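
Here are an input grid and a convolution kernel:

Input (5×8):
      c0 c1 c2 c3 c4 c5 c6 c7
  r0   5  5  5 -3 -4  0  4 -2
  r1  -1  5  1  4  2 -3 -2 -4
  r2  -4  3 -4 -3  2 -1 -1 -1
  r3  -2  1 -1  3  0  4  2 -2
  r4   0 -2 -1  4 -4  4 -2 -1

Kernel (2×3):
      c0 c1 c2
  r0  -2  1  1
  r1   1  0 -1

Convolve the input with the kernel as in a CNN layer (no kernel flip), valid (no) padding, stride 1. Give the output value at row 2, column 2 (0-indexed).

6

The receptive field on the input at this output position is [-4 -3 2 / -1 3 0]. Elementwise product with the kernel and sum: -4·-2 + -3·1 + 2·1 + -1·1 + 0·-1.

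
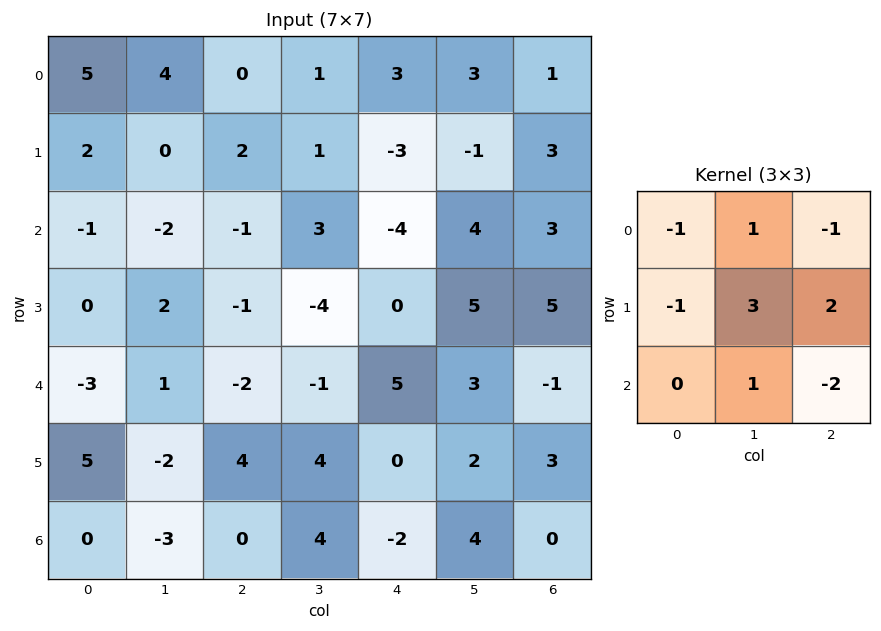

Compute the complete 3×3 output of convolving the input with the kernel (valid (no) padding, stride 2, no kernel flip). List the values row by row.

Output[0,0]: The receptive field on the input at this output position is [5 4 0 / 2 0 2 / -1 -2 -1]. Elementwise product with the kernel and sum: 5·-1 + 4·1 + 0·-1 + 2·-1 + 0·3 + 2·2 + -2·1 + -1·-2.
Output[0,1]: The receptive field on the input at this output position is [0 1 3 / 2 1 -3 / -1 3 -4]. Elementwise product with the kernel and sum: 0·-1 + 1·1 + 3·-1 + 2·-1 + 1·3 + -3·2 + 3·1 + -4·-2.

1 4 3
9 -14 35
0 12 15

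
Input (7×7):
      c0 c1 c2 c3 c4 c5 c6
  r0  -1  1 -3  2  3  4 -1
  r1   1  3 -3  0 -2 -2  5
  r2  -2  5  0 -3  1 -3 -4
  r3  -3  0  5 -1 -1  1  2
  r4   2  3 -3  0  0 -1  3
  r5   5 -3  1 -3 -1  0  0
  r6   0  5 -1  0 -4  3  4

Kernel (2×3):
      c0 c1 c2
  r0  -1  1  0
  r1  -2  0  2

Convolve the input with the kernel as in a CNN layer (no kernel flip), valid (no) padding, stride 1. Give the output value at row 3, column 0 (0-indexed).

The receptive field on the input at this output position is [-3 0 5 / 2 3 -3]. Elementwise product with the kernel and sum: -3·-1 + 0·1 + 2·-2 + -3·2.

-7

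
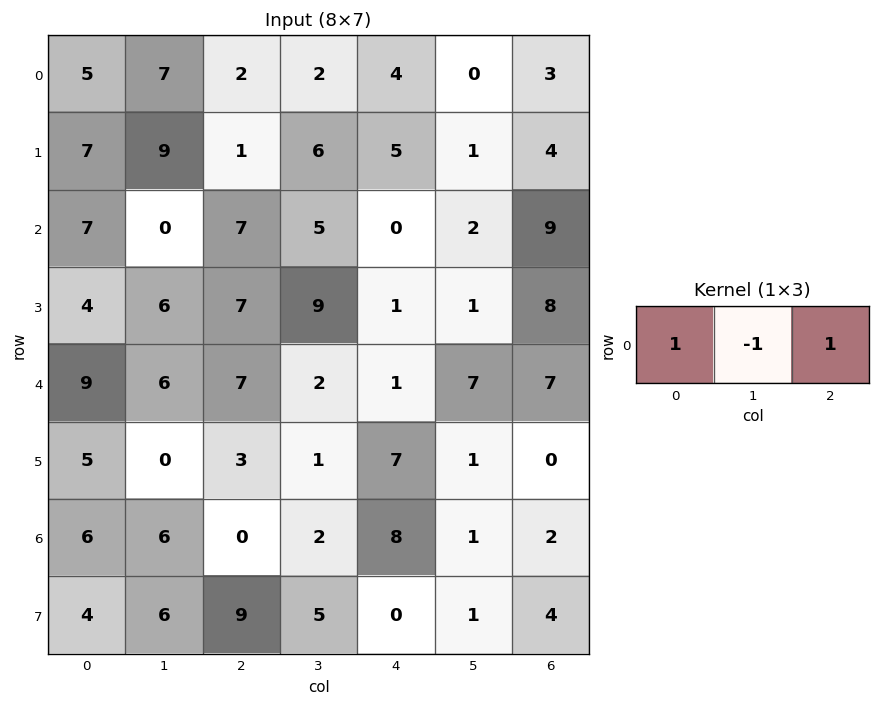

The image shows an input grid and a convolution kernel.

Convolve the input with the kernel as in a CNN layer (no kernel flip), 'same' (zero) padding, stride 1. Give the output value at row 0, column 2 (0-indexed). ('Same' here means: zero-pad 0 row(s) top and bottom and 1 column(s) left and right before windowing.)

The receptive field on the zero-padded input at this output position is [7 2 2]. Elementwise product with the kernel and sum: 7·1 + 2·-1 + 2·1.

7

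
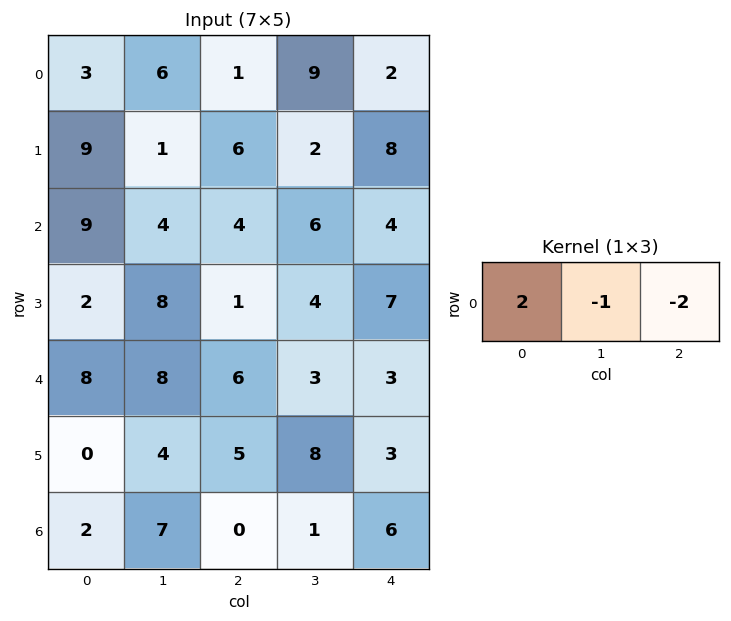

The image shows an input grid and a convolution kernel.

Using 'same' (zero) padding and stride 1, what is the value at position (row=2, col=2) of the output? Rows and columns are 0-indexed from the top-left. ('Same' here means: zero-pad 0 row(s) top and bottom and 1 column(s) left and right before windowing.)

The receptive field on the zero-padded input at this output position is [4 4 6]. Elementwise product with the kernel and sum: 4·2 + 4·-1 + 6·-2.

-8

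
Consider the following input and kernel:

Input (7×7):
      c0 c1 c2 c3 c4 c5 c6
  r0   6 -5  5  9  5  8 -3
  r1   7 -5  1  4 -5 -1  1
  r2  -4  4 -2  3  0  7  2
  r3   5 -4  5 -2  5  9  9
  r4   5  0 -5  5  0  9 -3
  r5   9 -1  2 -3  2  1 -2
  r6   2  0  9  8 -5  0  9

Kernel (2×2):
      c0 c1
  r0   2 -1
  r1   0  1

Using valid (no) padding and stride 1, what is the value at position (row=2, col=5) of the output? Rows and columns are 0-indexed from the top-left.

The receptive field on the input at this output position is [7 2 / 9 9]. Elementwise product with the kernel and sum: 7·2 + 2·-1 + 9·1.

21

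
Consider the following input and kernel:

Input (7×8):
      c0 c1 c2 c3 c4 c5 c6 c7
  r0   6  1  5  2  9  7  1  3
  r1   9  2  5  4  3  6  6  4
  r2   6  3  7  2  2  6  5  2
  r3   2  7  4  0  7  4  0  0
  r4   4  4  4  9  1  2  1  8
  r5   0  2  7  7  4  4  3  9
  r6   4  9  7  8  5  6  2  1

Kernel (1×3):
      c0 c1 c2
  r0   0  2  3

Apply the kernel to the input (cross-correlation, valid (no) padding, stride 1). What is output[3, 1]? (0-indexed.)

8

The receptive field on the input at this output position is [7 4 0]. Elementwise product with the kernel and sum: 4·2 + 0·3.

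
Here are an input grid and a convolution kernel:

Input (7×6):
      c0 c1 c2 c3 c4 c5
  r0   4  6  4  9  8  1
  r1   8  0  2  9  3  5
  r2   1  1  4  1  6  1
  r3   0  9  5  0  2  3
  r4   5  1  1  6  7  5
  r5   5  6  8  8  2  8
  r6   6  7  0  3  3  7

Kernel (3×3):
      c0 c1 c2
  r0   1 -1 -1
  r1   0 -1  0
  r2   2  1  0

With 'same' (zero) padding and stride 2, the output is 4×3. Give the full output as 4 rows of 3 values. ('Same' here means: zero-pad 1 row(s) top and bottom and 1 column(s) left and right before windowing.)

4 -2 13
-9 8 -3
-9 23 6
-17 -10 -5

Output[0,0]: The receptive field on the zero-padded input at this output position is [0 0 0 / 0 4 6 / 0 8 0]. Elementwise product with the kernel and sum: 0·1 + 0·-1 + 0·-1 + 4·-1 + 0·2 + 8·1.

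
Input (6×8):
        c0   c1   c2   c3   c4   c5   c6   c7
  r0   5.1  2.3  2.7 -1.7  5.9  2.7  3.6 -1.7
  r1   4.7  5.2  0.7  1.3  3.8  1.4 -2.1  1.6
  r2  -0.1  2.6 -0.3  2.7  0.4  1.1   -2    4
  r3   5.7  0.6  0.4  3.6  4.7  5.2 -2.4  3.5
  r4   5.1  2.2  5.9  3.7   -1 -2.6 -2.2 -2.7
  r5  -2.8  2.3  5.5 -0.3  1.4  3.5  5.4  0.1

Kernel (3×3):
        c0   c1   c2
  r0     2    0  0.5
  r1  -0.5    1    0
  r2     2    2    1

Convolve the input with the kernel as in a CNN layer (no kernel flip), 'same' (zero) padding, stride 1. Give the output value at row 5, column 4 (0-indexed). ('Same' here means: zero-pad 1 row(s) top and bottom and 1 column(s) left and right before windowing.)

7.65

The receptive field on the zero-padded input at this output position is [3.7 -1 -2.6 / -0.3 1.4 3.5 / 0 0 0]. Elementwise product with the kernel and sum: 3.7·2 + -2.6·0.5 + -0.3·-0.5 + 1.4·1 + 0·2 + 0·2 + 0·1.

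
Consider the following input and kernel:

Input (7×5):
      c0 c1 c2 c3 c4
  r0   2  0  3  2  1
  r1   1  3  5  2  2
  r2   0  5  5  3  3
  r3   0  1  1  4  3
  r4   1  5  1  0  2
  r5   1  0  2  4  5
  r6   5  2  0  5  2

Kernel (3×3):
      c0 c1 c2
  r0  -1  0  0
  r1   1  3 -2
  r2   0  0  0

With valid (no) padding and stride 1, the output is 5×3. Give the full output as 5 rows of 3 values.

Output[0,0]: The receptive field on the input at this output position is [2 0 3 / 1 3 5 / 0 5 5]. Elementwise product with the kernel and sum: 2·-1 + 1·1 + 3·3 + 5·-2.
Output[0,1]: The receptive field on the input at this output position is [0 3 2 / 3 5 2 / 5 5 3]. Elementwise product with the kernel and sum: 0·-1 + 3·1 + 5·3 + 2·-2.

-2 14 4
4 11 3
1 -9 2
14 7 -4
-4 -7 3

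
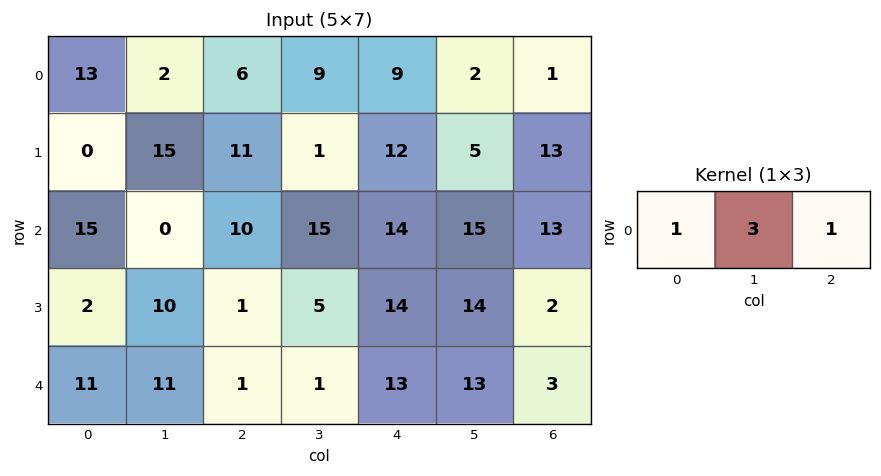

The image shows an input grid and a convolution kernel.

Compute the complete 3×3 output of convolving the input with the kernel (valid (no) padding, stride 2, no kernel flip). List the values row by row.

25 42 16
25 69 72
45 17 55

Output[0,0]: The receptive field on the input at this output position is [13 2 6]. Elementwise product with the kernel and sum: 13·1 + 2·3 + 6·1.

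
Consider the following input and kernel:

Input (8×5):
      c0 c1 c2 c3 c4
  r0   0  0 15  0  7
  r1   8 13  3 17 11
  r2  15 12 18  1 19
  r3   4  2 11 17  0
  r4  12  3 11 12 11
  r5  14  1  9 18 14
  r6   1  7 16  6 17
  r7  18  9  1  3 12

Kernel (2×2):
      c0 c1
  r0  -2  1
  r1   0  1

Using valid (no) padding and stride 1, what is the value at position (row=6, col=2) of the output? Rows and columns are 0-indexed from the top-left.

The receptive field on the input at this output position is [16 6 / 1 3]. Elementwise product with the kernel and sum: 16·-2 + 6·1 + 3·1.

-23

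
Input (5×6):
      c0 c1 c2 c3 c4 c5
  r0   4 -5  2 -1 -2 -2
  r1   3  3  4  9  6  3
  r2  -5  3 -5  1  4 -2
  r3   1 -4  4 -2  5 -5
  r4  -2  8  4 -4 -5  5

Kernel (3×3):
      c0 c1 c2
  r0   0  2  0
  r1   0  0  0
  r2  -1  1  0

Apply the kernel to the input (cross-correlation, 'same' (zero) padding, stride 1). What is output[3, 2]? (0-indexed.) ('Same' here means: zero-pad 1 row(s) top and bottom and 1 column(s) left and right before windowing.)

-14

The receptive field on the zero-padded input at this output position is [3 -5 1 / -4 4 -2 / 8 4 -4]. Elementwise product with the kernel and sum: -5·2 + 8·-1 + 4·1.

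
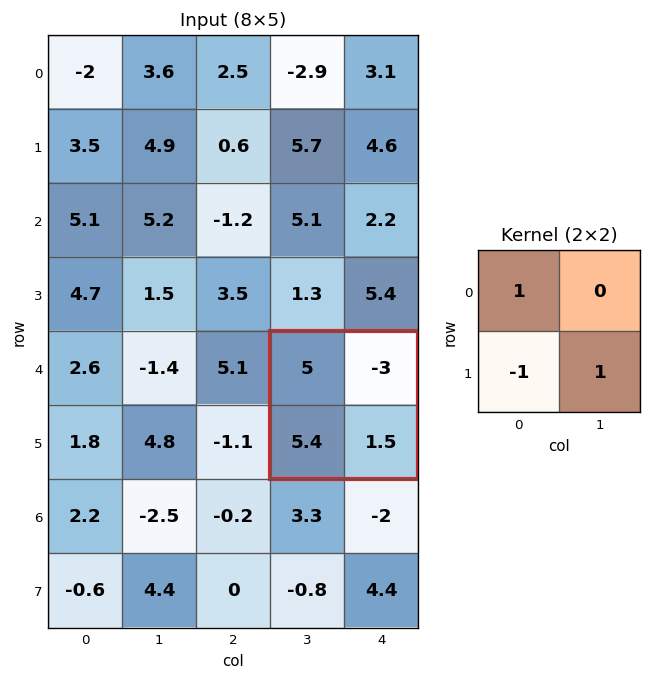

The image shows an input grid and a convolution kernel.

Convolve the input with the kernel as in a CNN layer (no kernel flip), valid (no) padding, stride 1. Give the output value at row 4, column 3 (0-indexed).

The receptive field on the input at this output position is [5 -3 / 5.4 1.5]. Elementwise product with the kernel and sum: 5·1 + 5.4·-1 + 1.5·1.

1.1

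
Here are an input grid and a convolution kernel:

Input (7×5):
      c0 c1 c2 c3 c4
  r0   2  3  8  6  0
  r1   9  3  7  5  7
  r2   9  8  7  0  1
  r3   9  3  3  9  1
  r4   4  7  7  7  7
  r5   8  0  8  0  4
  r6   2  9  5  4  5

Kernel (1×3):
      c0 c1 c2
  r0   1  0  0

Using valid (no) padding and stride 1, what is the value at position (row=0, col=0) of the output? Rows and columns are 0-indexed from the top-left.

2

The receptive field on the input at this output position is [2 3 8]. Elementwise product with the kernel and sum: 2·1.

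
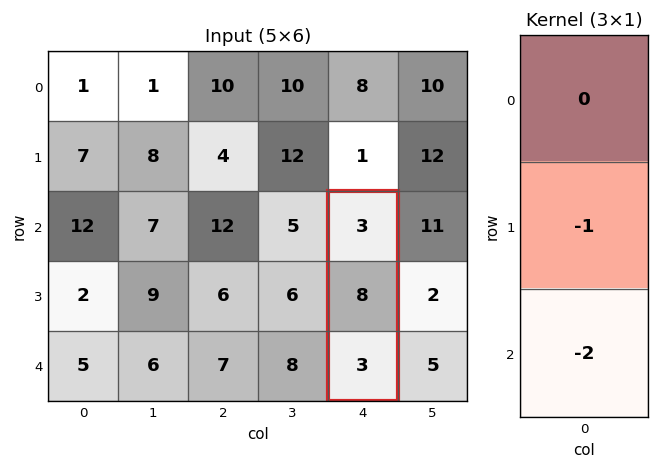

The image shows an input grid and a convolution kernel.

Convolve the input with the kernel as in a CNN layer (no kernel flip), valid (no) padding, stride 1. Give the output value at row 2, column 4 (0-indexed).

The receptive field on the input at this output position is [3 / 8 / 3]. Elementwise product with the kernel and sum: 8·-1 + 3·-2.

-14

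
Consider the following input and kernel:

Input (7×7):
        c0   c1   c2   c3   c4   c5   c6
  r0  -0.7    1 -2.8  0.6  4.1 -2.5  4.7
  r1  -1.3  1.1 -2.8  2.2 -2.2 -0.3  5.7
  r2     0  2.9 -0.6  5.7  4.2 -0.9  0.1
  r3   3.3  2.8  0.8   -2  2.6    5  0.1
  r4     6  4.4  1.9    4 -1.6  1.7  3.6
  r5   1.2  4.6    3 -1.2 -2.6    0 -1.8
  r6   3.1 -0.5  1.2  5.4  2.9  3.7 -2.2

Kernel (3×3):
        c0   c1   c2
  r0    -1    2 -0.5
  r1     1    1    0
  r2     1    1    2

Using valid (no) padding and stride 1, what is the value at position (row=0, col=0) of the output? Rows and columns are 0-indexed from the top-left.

The receptive field on the input at this output position is [-0.7 1 -2.8 / -1.3 1.1 -2.8 / 0 2.9 -0.6]. Elementwise product with the kernel and sum: -0.7·-1 + 1·2 + -2.8·-0.5 + -1.3·1 + 1.1·1 + 0·1 + 2.9·1 + -0.6·2.

5.6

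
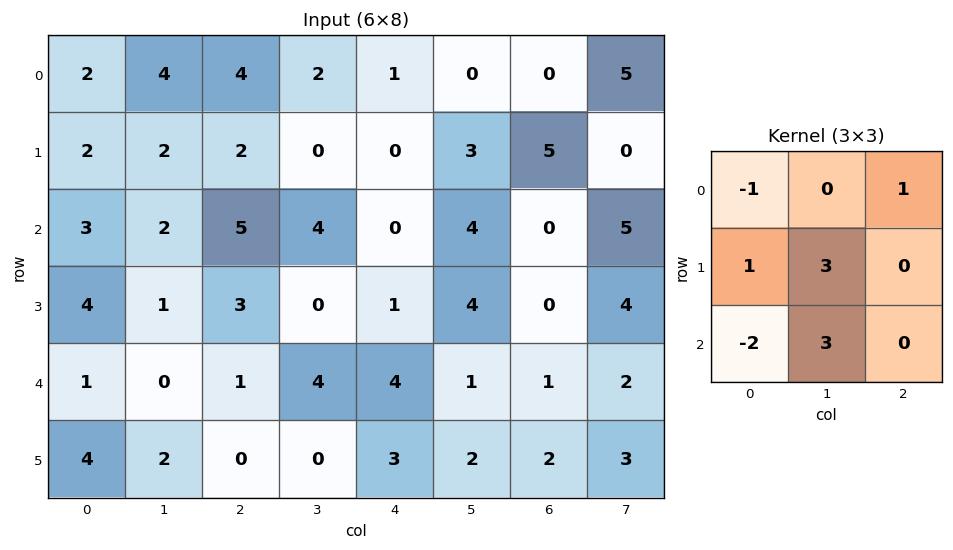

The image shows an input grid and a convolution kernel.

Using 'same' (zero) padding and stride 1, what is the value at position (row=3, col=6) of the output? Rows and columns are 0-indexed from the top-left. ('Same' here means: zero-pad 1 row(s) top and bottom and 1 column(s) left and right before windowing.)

The receptive field on the zero-padded input at this output position is [4 0 5 / 4 0 4 / 1 1 2]. Elementwise product with the kernel and sum: 4·-1 + 5·1 + 4·1 + 0·3 + 1·-2 + 1·3.

6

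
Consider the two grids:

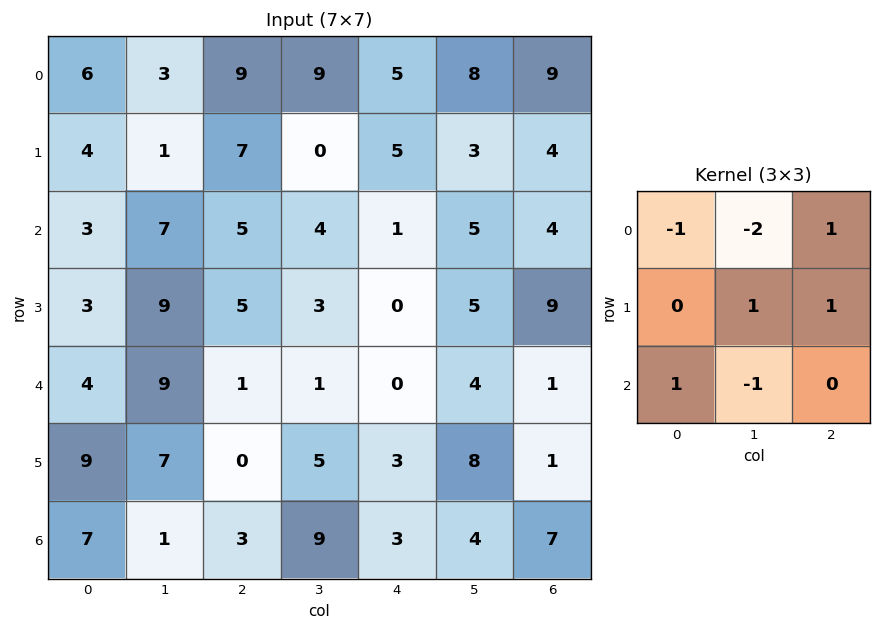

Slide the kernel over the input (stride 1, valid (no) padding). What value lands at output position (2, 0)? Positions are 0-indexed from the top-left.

The receptive field on the input at this output position is [3 7 5 / 3 9 5 / 4 9 1]. Elementwise product with the kernel and sum: 3·-1 + 7·-2 + 5·1 + 9·1 + 5·1 + 4·1 + 9·-1.

-3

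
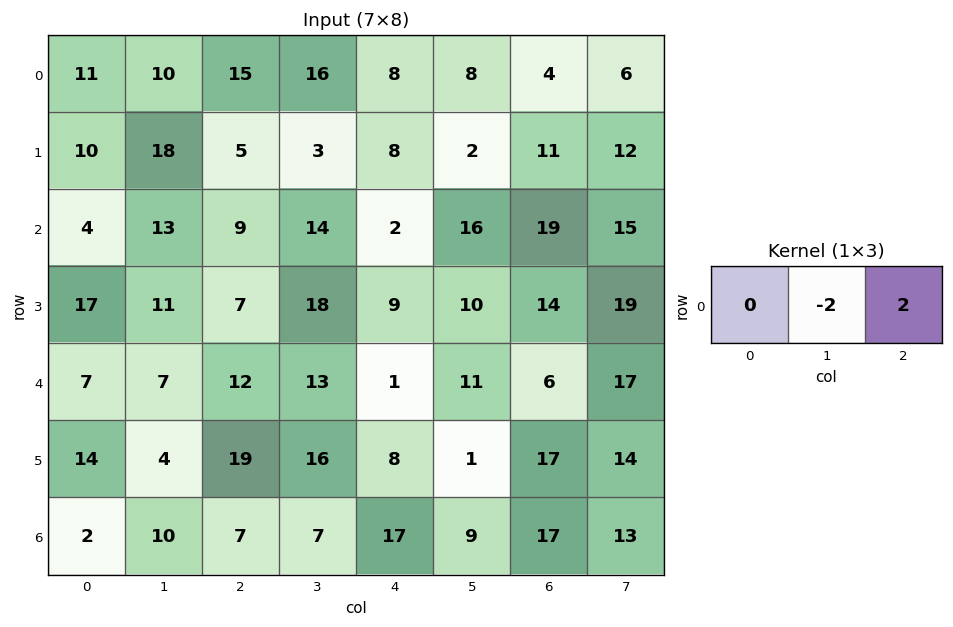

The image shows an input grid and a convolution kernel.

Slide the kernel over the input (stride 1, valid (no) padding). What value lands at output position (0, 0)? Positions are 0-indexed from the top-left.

10

The receptive field on the input at this output position is [11 10 15]. Elementwise product with the kernel and sum: 10·-2 + 15·2.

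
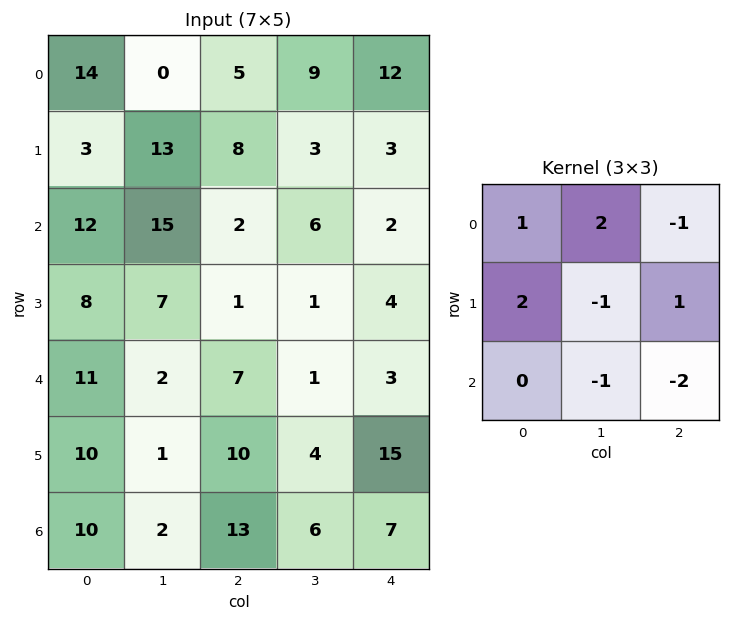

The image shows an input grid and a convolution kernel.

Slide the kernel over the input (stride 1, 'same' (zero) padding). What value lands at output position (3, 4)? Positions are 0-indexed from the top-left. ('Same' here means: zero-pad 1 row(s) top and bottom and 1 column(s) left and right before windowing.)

The receptive field on the zero-padded input at this output position is [6 2 0 / 1 4 0 / 1 3 0]. Elementwise product with the kernel and sum: 6·1 + 2·2 + 0·-1 + 1·2 + 4·-1 + 0·1 + 3·-1 + 0·-2.

5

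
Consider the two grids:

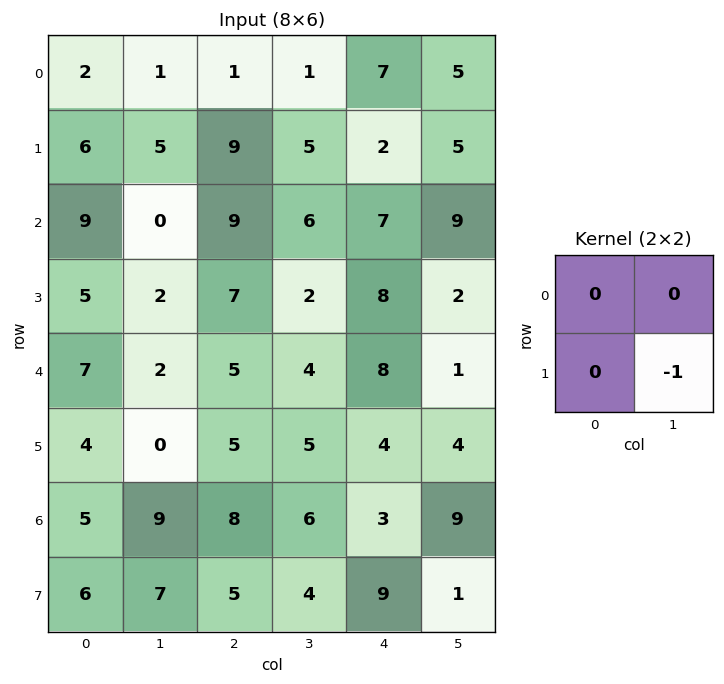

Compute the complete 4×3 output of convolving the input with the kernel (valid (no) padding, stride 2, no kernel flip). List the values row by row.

Output[0,0]: The receptive field on the input at this output position is [2 1 / 6 5]. Elementwise product with the kernel and sum: 5·-1.

-5 -5 -5
-2 -2 -2
0 -5 -4
-7 -4 -1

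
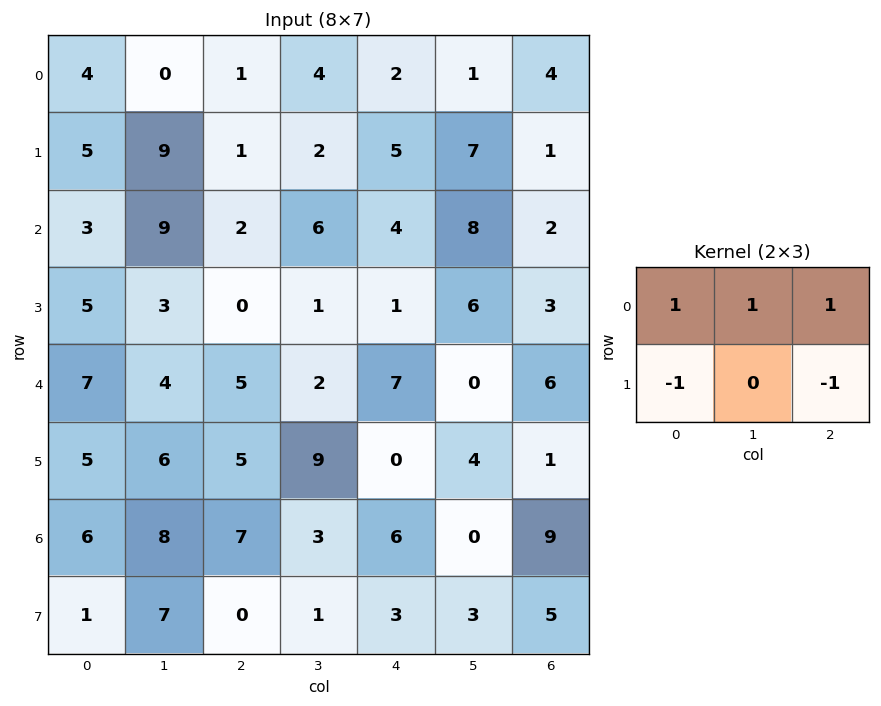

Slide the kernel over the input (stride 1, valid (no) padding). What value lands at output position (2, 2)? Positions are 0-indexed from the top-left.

11

The receptive field on the input at this output position is [2 6 4 / 0 1 1]. Elementwise product with the kernel and sum: 2·1 + 6·1 + 4·1 + 0·-1 + 1·-1.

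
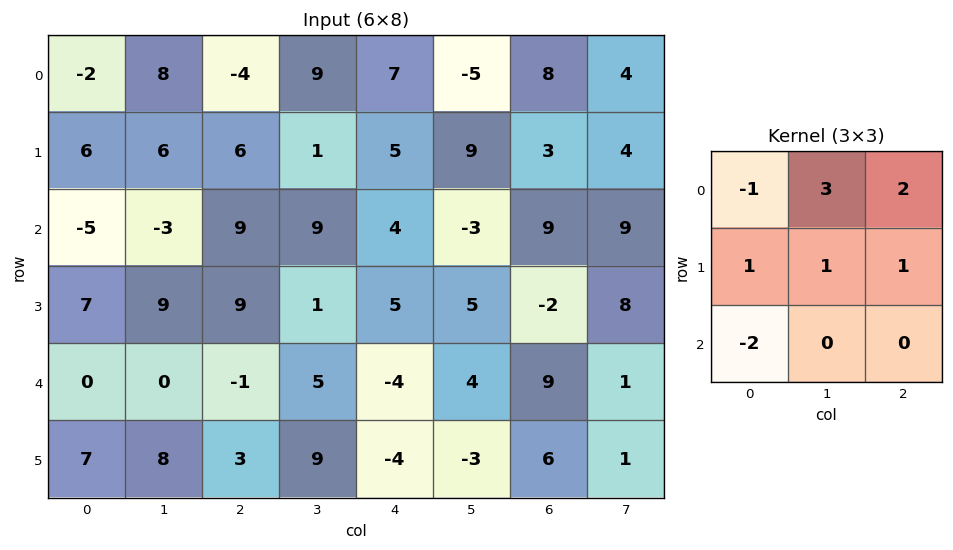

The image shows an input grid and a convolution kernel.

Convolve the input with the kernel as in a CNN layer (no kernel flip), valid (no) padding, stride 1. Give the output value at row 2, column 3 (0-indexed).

The receptive field on the input at this output position is [9 4 -3 / 1 5 5 / 5 -4 4]. Elementwise product with the kernel and sum: 9·-1 + 4·3 + -3·2 + 1·1 + 5·1 + 5·1 + 5·-2.

-2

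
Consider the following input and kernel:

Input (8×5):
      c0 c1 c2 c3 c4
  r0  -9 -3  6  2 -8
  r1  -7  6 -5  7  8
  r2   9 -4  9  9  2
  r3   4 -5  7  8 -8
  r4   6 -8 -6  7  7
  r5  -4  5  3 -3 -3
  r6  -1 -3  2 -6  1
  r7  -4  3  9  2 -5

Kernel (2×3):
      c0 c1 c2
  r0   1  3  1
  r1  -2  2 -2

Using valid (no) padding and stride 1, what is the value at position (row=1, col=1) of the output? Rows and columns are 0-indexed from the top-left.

6

The receptive field on the input at this output position is [6 -5 7 / -4 9 9]. Elementwise product with the kernel and sum: 6·1 + -5·3 + 7·1 + -4·-2 + 9·2 + 9·-2.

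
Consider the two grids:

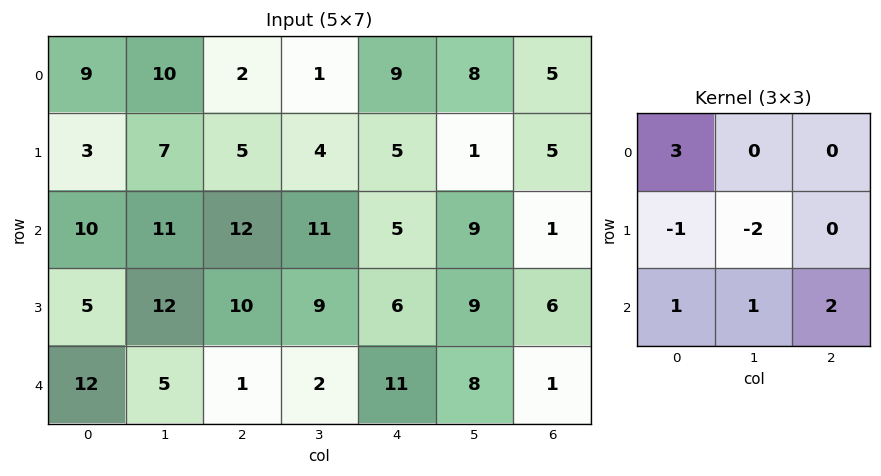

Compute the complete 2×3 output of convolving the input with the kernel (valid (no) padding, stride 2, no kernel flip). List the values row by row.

55 26 36
20 33 12

Output[0,0]: The receptive field on the input at this output position is [9 10 2 / 3 7 5 / 10 11 12]. Elementwise product with the kernel and sum: 9·3 + 3·-1 + 7·-2 + 10·1 + 11·1 + 12·2.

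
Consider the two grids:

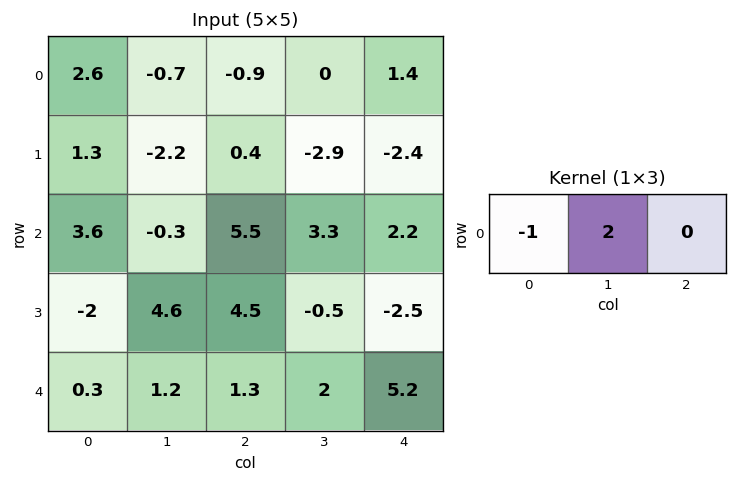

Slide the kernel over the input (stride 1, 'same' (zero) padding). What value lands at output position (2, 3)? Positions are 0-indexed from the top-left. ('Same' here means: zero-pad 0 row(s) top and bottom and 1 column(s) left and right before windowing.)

The receptive field on the zero-padded input at this output position is [5.5 3.3 2.2]. Elementwise product with the kernel and sum: 5.5·-1 + 3.3·2.

1.1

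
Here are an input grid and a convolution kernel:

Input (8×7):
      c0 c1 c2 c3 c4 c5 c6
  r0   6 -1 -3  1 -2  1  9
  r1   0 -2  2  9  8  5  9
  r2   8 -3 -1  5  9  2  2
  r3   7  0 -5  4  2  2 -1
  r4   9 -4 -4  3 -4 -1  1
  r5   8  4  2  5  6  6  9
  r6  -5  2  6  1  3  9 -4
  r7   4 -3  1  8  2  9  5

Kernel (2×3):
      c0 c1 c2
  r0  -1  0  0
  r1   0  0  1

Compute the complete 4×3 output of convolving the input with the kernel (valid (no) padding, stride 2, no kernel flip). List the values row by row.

Output[0,0]: The receptive field on the input at this output position is [6 -1 -3 / 0 -2 2]. Elementwise product with the kernel and sum: 6·-1 + 2·1.

-4 11 11
-13 3 -10
-7 10 13
6 -4 2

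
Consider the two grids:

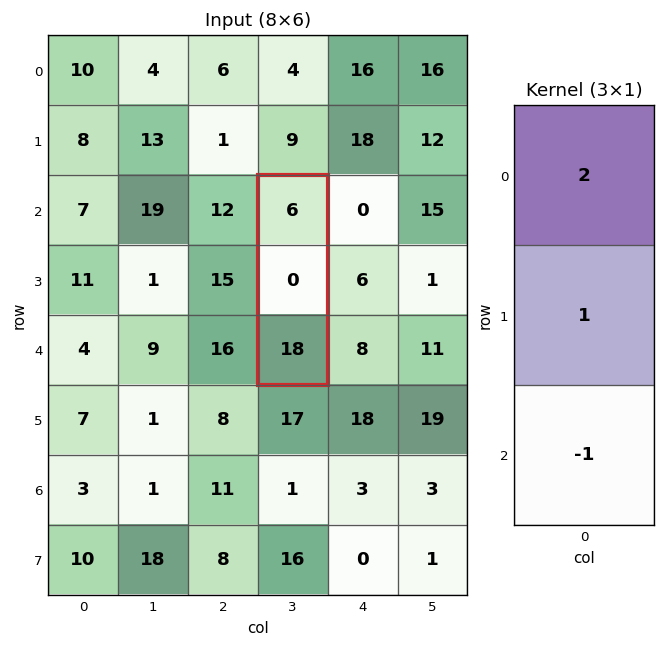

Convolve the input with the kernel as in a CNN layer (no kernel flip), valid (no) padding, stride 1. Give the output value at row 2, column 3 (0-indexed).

-6

The receptive field on the input at this output position is [6 / 0 / 18]. Elementwise product with the kernel and sum: 6·2 + 0·1 + 18·-1.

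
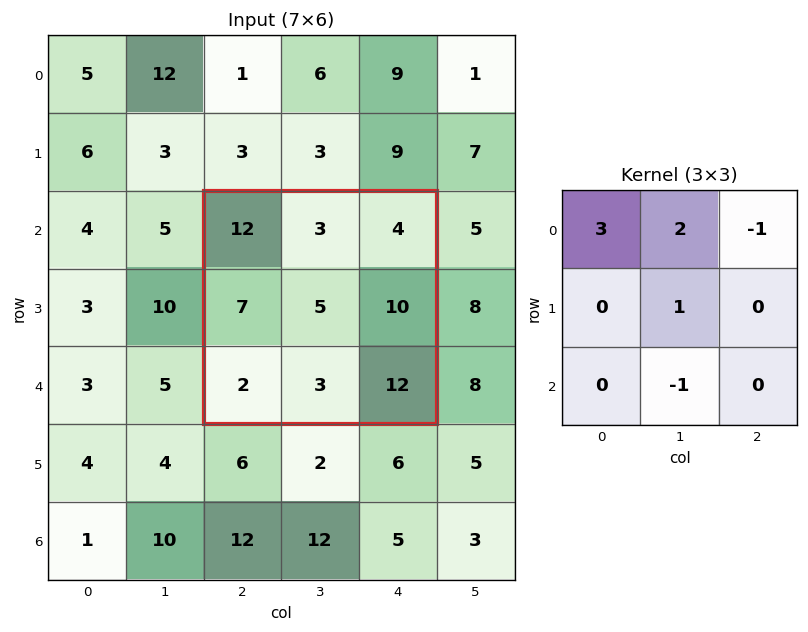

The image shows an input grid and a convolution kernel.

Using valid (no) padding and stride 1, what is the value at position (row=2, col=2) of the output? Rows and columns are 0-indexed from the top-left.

40

The receptive field on the input at this output position is [12 3 4 / 7 5 10 / 2 3 12]. Elementwise product with the kernel and sum: 12·3 + 3·2 + 4·-1 + 5·1 + 3·-1.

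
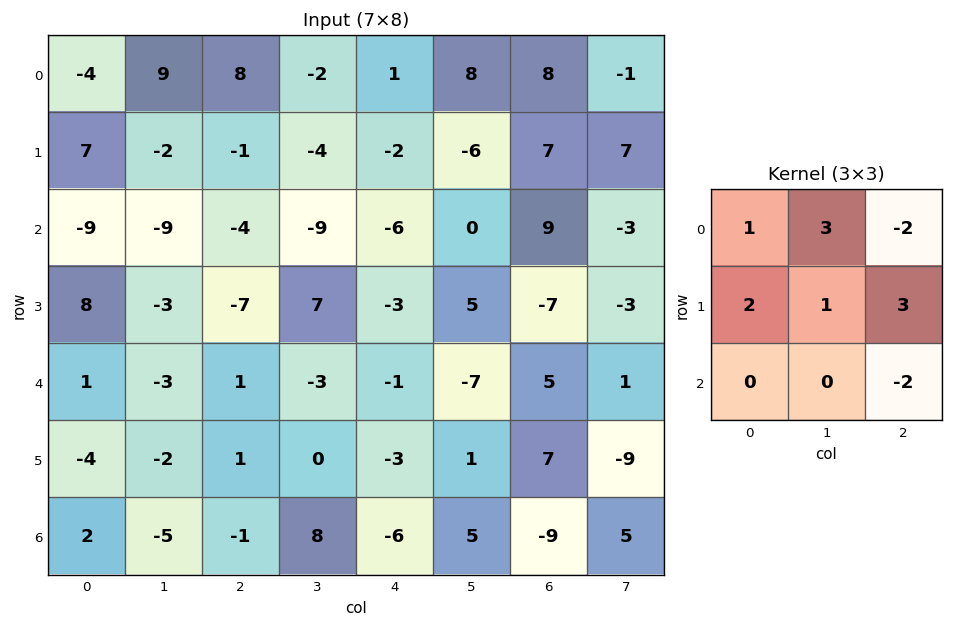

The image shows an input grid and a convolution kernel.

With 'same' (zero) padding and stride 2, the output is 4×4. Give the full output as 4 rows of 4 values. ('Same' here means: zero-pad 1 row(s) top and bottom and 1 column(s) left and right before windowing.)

27 28 33 7
-5 -60 -32 7
26 -52 -42 2
-21 14 14 56

Output[0,0]: The receptive field on the zero-padded input at this output position is [0 0 0 / 0 -4 9 / 0 7 -2]. Elementwise product with the kernel and sum: 0·1 + 0·3 + 0·-2 + 0·2 + -4·1 + 9·3 + -2·-2.
Output[0,1]: The receptive field on the zero-padded input at this output position is [0 0 0 / 9 8 -2 / -2 -1 -4]. Elementwise product with the kernel and sum: 0·1 + 0·3 + 0·-2 + 9·2 + 8·1 + -2·3 + -4·-2.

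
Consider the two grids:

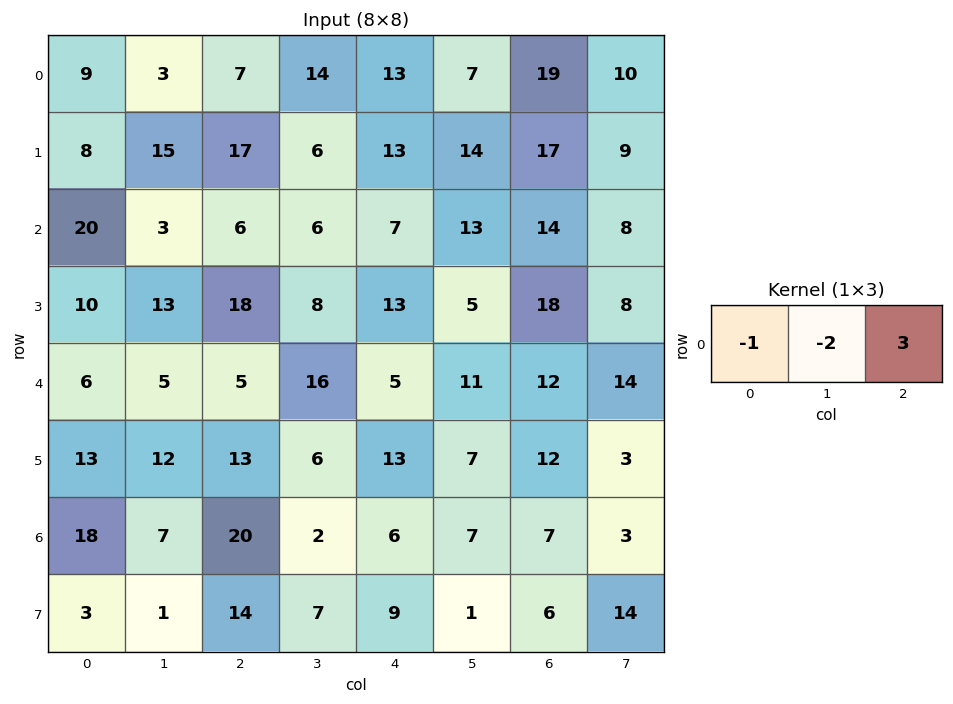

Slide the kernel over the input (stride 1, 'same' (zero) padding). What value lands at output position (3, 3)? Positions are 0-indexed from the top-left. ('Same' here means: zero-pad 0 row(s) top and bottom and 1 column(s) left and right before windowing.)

The receptive field on the zero-padded input at this output position is [18 8 13]. Elementwise product with the kernel and sum: 18·-1 + 8·-2 + 13·3.

5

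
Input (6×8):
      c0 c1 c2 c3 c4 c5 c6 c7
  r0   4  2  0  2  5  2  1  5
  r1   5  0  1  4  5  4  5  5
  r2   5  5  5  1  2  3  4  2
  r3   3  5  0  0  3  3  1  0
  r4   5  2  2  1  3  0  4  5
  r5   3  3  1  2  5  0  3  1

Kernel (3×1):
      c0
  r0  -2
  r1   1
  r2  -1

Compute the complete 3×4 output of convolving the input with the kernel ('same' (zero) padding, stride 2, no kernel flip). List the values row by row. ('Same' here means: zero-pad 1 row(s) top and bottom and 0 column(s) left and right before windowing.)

Output[0,0]: The receptive field on the zero-padded input at this output position is [0 / 4 / 5]. Elementwise product with the kernel and sum: 0·-2 + 4·1 + 5·-1.

-1 -1 0 -4
-8 3 -11 -7
-4 1 -8 -1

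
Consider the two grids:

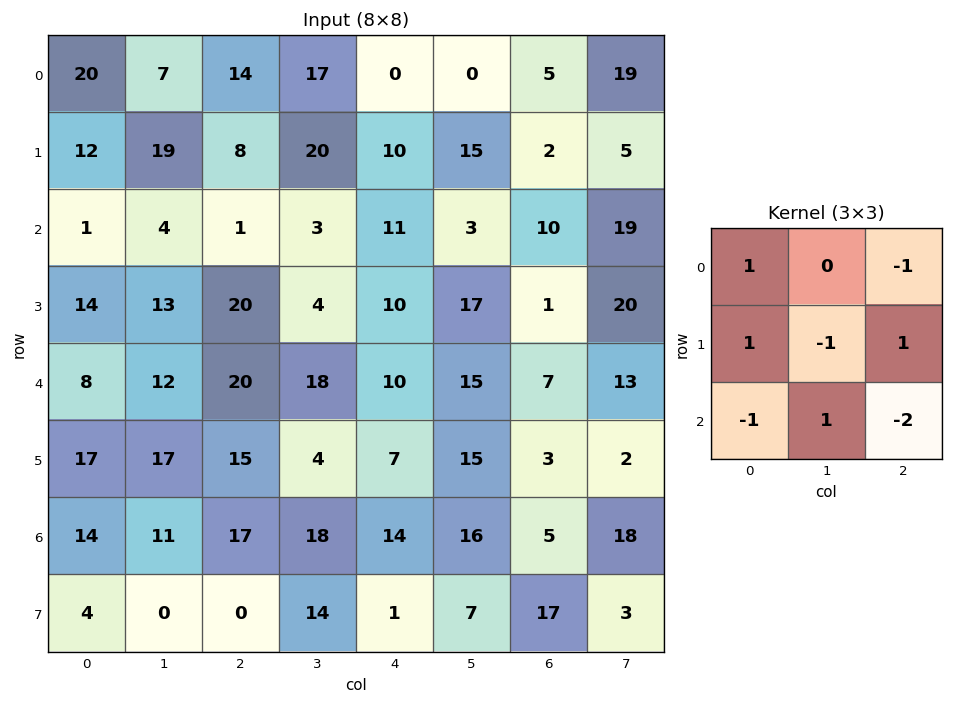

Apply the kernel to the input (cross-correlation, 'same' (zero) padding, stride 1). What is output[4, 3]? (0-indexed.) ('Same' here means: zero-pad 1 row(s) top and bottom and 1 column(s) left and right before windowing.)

-3

The receptive field on the zero-padded input at this output position is [20 4 10 / 20 18 10 / 15 4 7]. Elementwise product with the kernel and sum: 20·1 + 10·-1 + 20·1 + 18·-1 + 10·1 + 15·-1 + 4·1 + 7·-2.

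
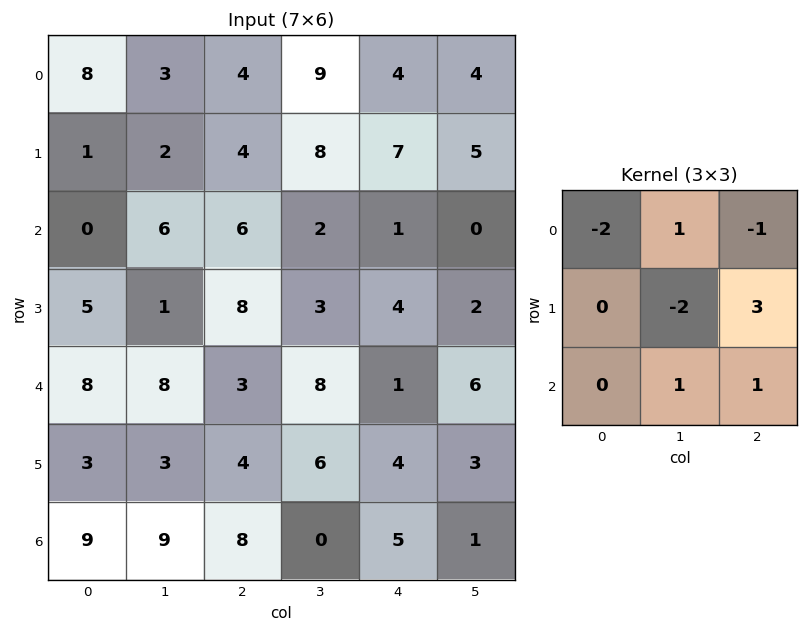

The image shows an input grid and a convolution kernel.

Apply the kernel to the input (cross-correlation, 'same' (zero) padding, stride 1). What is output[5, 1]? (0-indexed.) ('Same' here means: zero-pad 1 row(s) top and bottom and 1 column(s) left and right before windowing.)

12

The receptive field on the zero-padded input at this output position is [8 8 3 / 3 3 4 / 9 9 8]. Elementwise product with the kernel and sum: 8·-2 + 8·1 + 3·-1 + 3·-2 + 4·3 + 9·1 + 8·1.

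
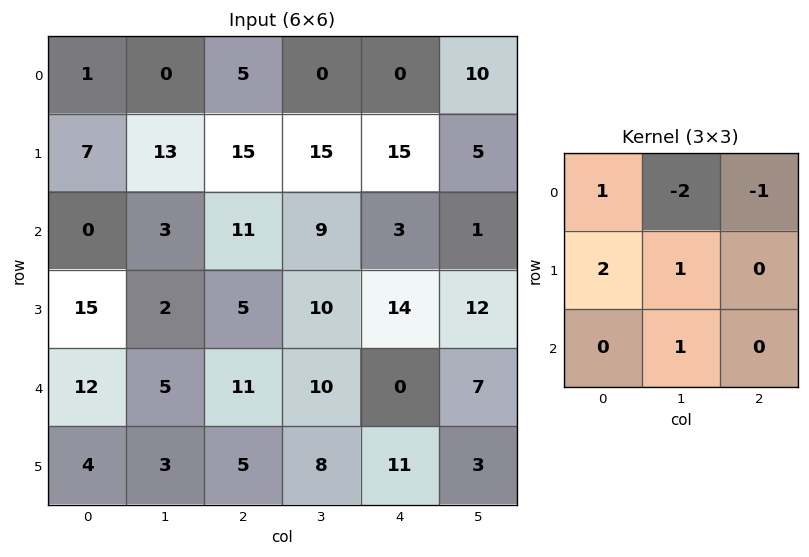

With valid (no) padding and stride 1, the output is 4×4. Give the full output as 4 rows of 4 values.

Output[0,0]: The receptive field on the input at this output position is [1 0 5 / 7 13 15 / 0 3 11]. Elementwise product with the kernel and sum: 1·1 + 0·-2 + 5·-1 + 7·2 + 13·1 + 3·1.

26 42 59 38
-29 -10 11 15
20 -8 20 36
38 8 11 1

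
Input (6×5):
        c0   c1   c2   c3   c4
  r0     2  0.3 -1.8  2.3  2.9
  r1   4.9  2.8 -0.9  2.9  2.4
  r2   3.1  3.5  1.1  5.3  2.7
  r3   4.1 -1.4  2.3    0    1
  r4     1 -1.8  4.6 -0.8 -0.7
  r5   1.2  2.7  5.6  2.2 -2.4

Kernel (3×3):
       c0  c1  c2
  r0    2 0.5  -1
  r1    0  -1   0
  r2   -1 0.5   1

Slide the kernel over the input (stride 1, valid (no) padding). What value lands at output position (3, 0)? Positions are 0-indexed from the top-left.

The receptive field on the input at this output position is [4.1 -1.4 2.3 / 1 -1.8 4.6 / 1.2 2.7 5.6]. Elementwise product with the kernel and sum: 4.1·2 + -1.4·0.5 + 2.3·-1 + -1.8·-1 + 1.2·-1 + 2.7·0.5 + 5.6·1.

12.75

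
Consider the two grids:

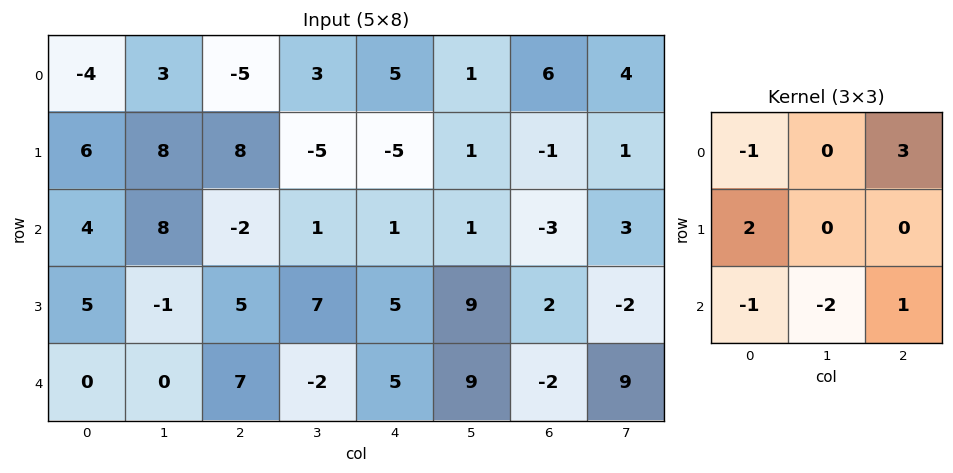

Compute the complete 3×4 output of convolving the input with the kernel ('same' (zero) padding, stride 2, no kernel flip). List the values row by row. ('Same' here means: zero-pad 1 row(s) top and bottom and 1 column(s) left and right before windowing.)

Output[0,0]: The receptive field on the zero-padded input at this output position is [0 0 0 / 0 -4 3 / 0 6 8]. Elementwise product with the kernel and sum: 0·-1 + 0·3 + 0·2 + 0·-1 + 6·-2 + 8·1.
Output[0,1]: The receptive field on the zero-padded input at this output position is [0 0 0 / 3 -5 3 / 8 8 -5]. Elementwise product with the kernel and sum: 0·-1 + 0·3 + 3·2 + 8·-1 + 8·-2 + -5·1.

-4 -23 22 4
13 -9 2 -11
-3 22 16 3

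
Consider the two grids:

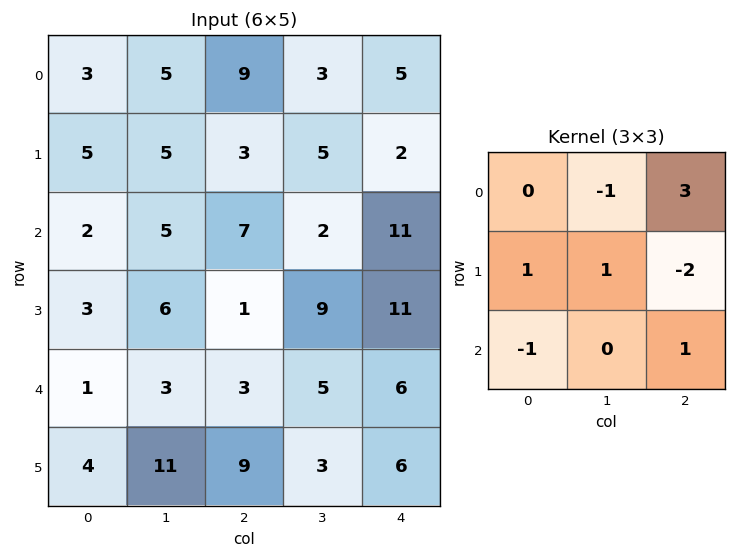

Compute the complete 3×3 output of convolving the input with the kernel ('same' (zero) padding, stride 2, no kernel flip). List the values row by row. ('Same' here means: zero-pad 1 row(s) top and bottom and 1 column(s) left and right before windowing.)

Output[0,0]: The receptive field on the zero-padded input at this output position is [0 0 0 / 0 3 5 / 0 5 5]. Elementwise product with the kernel and sum: 0·-1 + 0·3 + 0·1 + 3·1 + 5·-2 + 0·-1 + 5·1.

-2 8 3
8 23 2
21 14 -3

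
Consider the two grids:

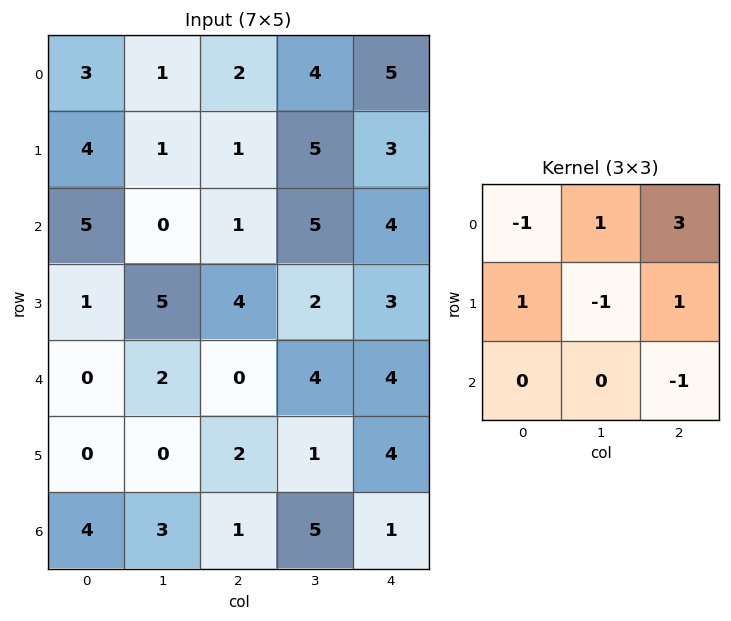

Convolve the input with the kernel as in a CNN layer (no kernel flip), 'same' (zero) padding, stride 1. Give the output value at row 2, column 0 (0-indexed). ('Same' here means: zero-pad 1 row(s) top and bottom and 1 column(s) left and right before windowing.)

The receptive field on the zero-padded input at this output position is [0 4 1 / 0 5 0 / 0 1 5]. Elementwise product with the kernel and sum: 0·-1 + 4·1 + 1·3 + 0·1 + 5·-1 + 0·1 + 5·-1.

-3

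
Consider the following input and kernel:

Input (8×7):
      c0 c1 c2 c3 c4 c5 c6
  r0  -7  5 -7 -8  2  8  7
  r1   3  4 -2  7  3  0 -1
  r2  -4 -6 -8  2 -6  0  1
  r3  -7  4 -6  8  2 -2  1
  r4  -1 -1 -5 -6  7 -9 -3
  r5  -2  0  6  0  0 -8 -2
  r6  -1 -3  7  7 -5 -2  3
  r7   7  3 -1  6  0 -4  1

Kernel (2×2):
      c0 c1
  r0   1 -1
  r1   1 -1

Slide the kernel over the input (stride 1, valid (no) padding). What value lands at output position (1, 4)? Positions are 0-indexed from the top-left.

The receptive field on the input at this output position is [3 0 / -6 0]. Elementwise product with the kernel and sum: 3·1 + 0·-1 + -6·1 + 0·-1.

-3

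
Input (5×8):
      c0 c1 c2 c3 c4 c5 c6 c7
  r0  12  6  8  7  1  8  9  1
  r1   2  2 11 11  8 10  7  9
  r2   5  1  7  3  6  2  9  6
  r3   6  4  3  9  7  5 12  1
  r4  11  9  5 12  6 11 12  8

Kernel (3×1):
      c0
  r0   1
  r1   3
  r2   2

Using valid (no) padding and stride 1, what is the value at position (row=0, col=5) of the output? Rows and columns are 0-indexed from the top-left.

The receptive field on the input at this output position is [8 / 10 / 2]. Elementwise product with the kernel and sum: 8·1 + 10·3 + 2·2.

42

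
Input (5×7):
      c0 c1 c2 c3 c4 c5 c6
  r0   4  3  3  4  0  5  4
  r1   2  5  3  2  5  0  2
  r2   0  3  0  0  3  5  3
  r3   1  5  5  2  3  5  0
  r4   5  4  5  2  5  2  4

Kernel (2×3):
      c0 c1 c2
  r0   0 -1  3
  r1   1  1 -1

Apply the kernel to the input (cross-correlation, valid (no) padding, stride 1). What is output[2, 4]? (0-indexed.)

The receptive field on the input at this output position is [3 5 3 / 3 5 0]. Elementwise product with the kernel and sum: 5·-1 + 3·3 + 3·1 + 5·1 + 0·-1.

12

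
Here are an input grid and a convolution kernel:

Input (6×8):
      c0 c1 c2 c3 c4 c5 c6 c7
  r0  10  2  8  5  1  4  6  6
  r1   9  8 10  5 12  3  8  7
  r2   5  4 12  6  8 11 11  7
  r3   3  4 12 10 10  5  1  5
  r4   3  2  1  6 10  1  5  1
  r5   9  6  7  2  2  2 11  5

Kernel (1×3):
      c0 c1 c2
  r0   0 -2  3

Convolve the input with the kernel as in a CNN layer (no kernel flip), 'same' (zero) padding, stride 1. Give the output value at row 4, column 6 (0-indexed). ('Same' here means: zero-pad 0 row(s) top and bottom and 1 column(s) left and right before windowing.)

The receptive field on the zero-padded input at this output position is [1 5 1]. Elementwise product with the kernel and sum: 5·-2 + 1·3.

-7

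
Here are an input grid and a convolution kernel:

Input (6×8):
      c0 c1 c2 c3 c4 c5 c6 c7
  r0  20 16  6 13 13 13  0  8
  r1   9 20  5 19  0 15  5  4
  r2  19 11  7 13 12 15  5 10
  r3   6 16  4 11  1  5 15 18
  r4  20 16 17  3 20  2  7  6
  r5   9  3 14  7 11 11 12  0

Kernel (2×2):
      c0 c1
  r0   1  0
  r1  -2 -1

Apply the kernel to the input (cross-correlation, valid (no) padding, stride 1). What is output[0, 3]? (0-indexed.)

The receptive field on the input at this output position is [13 13 / 19 0]. Elementwise product with the kernel and sum: 13·1 + 19·-2 + 0·-1.

-25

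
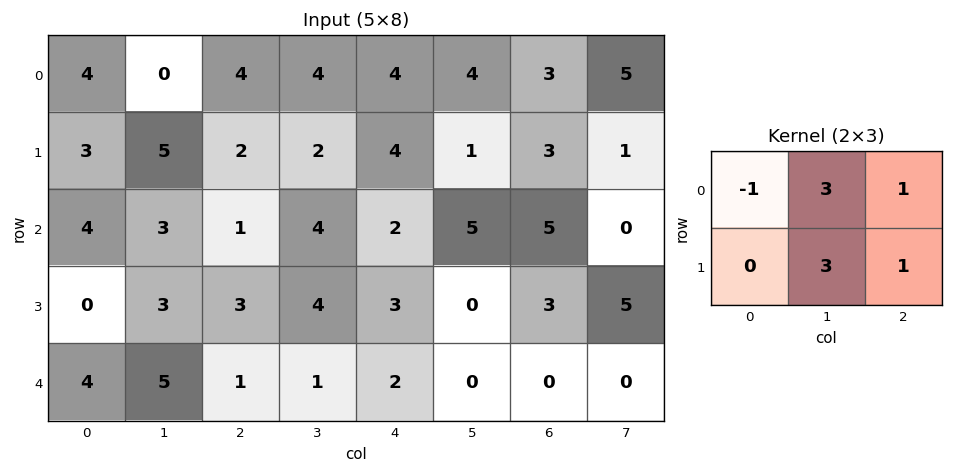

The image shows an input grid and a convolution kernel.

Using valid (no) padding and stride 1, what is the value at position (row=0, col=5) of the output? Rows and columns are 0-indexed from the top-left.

20

The receptive field on the input at this output position is [4 3 5 / 1 3 1]. Elementwise product with the kernel and sum: 4·-1 + 3·3 + 5·1 + 3·3 + 1·1.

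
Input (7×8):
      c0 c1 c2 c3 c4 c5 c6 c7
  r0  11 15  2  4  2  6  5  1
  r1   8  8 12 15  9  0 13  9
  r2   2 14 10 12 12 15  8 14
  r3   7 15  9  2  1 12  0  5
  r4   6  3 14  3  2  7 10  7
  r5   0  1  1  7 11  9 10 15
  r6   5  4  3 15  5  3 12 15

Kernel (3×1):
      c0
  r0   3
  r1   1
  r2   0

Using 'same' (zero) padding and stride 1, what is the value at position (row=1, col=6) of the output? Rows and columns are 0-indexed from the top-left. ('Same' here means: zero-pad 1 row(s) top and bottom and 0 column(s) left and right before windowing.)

The receptive field on the zero-padded input at this output position is [5 / 13 / 8]. Elementwise product with the kernel and sum: 5·3 + 13·1.

28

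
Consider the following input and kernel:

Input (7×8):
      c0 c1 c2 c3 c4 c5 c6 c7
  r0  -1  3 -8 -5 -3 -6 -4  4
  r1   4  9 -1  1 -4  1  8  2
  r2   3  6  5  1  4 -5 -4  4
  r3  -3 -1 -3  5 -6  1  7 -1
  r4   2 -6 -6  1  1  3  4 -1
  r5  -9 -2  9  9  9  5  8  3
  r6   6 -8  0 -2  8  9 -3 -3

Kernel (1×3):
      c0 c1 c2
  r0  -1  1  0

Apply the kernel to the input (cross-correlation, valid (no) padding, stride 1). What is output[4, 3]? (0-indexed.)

0

The receptive field on the input at this output position is [1 1 3]. Elementwise product with the kernel and sum: 1·-1 + 1·1.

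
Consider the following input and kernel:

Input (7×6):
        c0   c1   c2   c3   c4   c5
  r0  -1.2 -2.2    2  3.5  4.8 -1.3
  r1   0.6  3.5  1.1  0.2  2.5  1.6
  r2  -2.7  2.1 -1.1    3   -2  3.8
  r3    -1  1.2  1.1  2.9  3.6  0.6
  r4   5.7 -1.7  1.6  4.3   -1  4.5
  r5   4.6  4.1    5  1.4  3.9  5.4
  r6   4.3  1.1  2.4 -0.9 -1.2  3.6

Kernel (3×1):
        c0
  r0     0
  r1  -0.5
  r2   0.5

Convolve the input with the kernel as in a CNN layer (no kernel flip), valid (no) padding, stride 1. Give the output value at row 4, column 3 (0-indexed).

The receptive field on the input at this output position is [4.3 / 1.4 / -0.9]. Elementwise product with the kernel and sum: 1.4·-0.5 + -0.9·0.5.

-1.15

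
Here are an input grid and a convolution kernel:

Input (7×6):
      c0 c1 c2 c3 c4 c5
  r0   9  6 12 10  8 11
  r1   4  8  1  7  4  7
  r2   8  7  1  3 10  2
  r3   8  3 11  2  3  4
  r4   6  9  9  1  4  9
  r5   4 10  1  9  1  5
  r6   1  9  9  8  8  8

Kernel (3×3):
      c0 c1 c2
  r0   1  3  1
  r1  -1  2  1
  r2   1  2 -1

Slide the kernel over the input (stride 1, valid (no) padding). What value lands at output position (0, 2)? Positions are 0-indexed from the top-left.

The receptive field on the input at this output position is [12 10 8 / 1 7 4 / 1 3 10]. Elementwise product with the kernel and sum: 12·1 + 10·3 + 8·1 + 1·-1 + 7·2 + 4·1 + 1·1 + 3·2 + 10·-1.

64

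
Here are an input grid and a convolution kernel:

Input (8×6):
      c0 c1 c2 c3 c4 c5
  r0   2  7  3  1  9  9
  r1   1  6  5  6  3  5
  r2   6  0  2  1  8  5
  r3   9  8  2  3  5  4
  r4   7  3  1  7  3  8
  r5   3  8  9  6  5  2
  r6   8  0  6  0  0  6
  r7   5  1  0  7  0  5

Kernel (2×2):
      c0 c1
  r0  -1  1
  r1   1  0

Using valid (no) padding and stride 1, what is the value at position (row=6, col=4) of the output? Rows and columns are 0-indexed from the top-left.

The receptive field on the input at this output position is [0 6 / 0 5]. Elementwise product with the kernel and sum: 0·-1 + 6·1 + 0·1.

6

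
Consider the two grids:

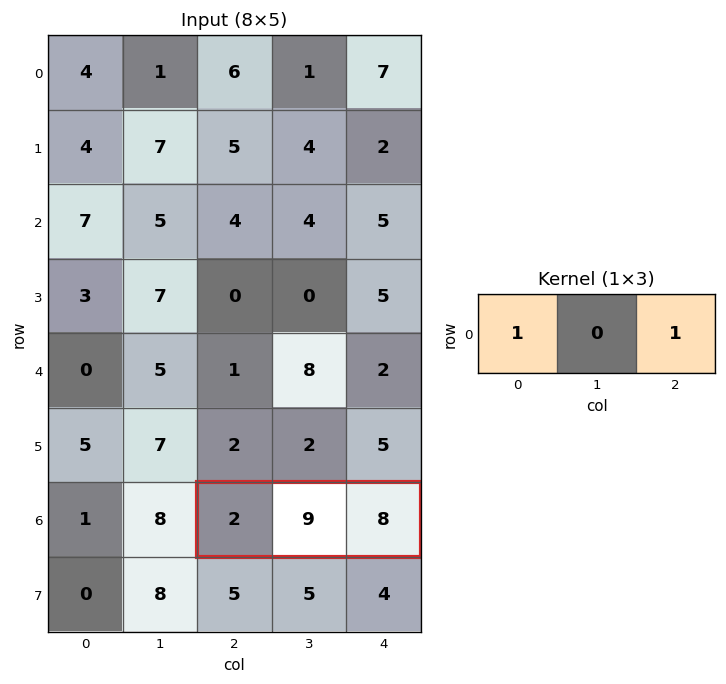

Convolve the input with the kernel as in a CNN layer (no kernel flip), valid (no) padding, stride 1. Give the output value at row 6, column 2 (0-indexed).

The receptive field on the input at this output position is [2 9 8]. Elementwise product with the kernel and sum: 2·1 + 8·1.

10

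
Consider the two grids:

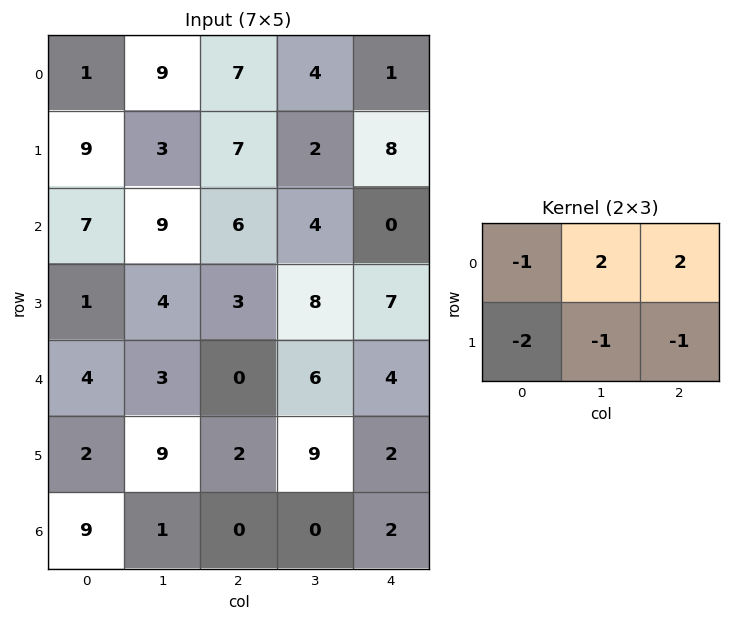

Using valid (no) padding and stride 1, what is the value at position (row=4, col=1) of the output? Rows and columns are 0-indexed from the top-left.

The receptive field on the input at this output position is [3 0 6 / 9 2 9]. Elementwise product with the kernel and sum: 3·-1 + 0·2 + 6·2 + 9·-2 + 2·-1 + 9·-1.

-20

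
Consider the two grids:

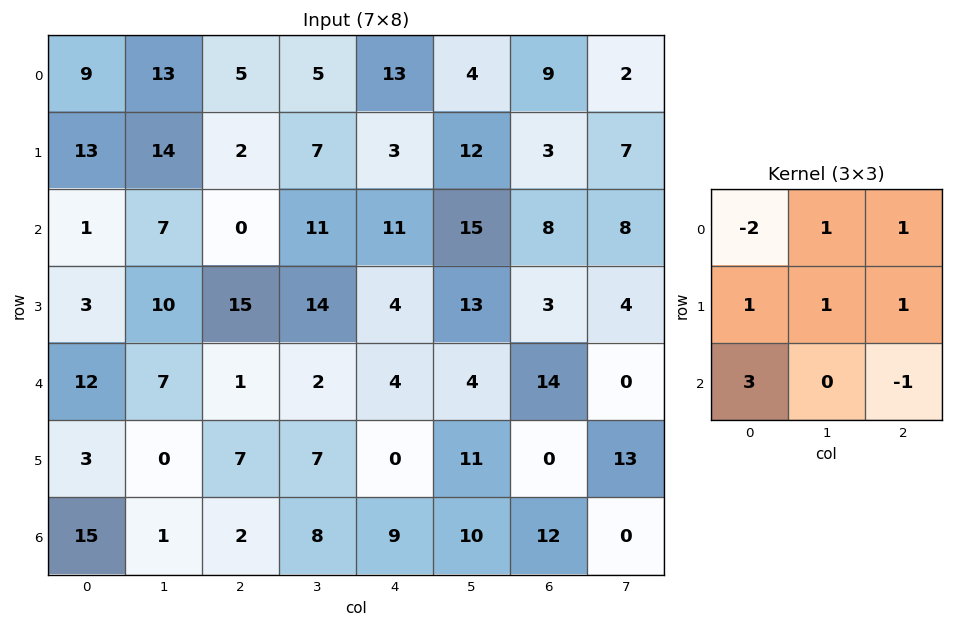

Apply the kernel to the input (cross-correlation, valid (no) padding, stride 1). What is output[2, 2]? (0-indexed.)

The receptive field on the input at this output position is [0 11 11 / 15 14 4 / 1 2 4]. Elementwise product with the kernel and sum: 0·-2 + 11·1 + 11·1 + 15·1 + 14·1 + 4·1 + 1·3 + 4·-1.

54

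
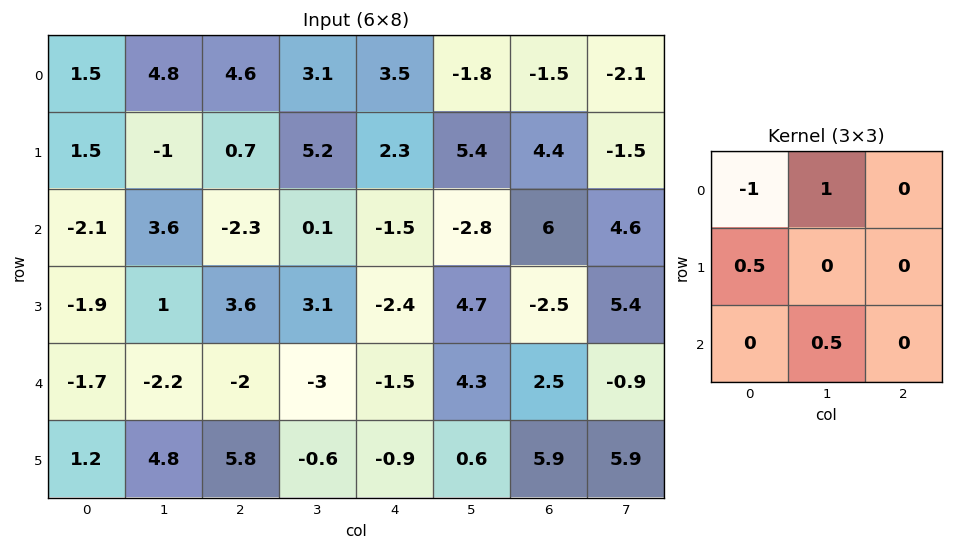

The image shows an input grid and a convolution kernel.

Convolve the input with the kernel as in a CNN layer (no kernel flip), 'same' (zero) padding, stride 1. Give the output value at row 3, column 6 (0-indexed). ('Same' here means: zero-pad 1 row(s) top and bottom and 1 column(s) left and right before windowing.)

12.4

The receptive field on the zero-padded input at this output position is [-2.8 6 4.6 / 4.7 -2.5 5.4 / 4.3 2.5 -0.9]. Elementwise product with the kernel and sum: -2.8·-1 + 6·1 + 4.7·0.5 + 2.5·0.5.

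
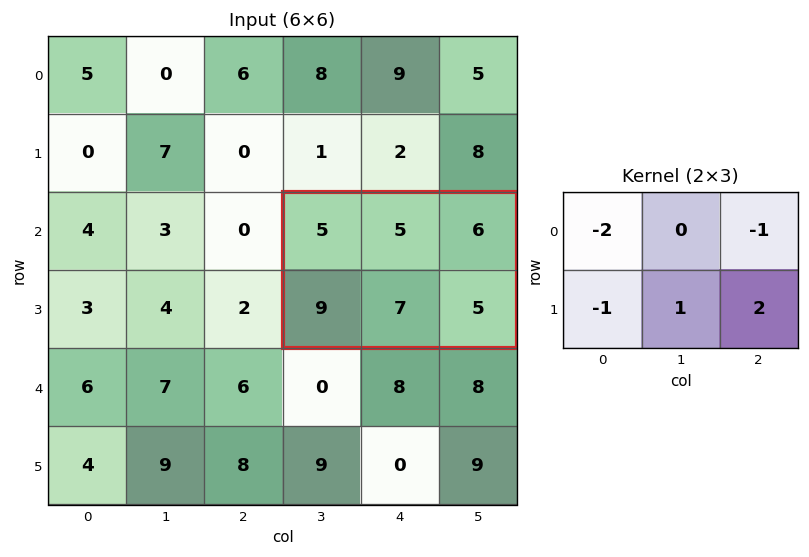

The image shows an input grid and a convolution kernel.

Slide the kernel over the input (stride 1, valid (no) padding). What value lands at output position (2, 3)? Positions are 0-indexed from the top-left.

-8

The receptive field on the input at this output position is [5 5 6 / 9 7 5]. Elementwise product with the kernel and sum: 5·-2 + 6·-1 + 9·-1 + 7·1 + 5·2.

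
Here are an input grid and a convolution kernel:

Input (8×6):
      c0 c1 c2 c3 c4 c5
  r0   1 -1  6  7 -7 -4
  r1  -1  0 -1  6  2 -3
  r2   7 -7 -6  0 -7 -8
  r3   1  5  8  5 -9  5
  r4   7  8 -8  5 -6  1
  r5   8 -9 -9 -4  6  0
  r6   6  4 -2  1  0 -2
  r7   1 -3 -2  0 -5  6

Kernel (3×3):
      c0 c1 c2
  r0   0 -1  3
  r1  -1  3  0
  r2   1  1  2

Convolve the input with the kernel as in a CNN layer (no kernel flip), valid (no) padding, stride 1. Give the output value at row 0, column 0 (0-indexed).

8

The receptive field on the input at this output position is [1 -1 6 / -1 0 -1 / 7 -7 -6]. Elementwise product with the kernel and sum: -1·-1 + 6·3 + -1·-1 + 0·3 + 7·1 + -7·1 + -6·2.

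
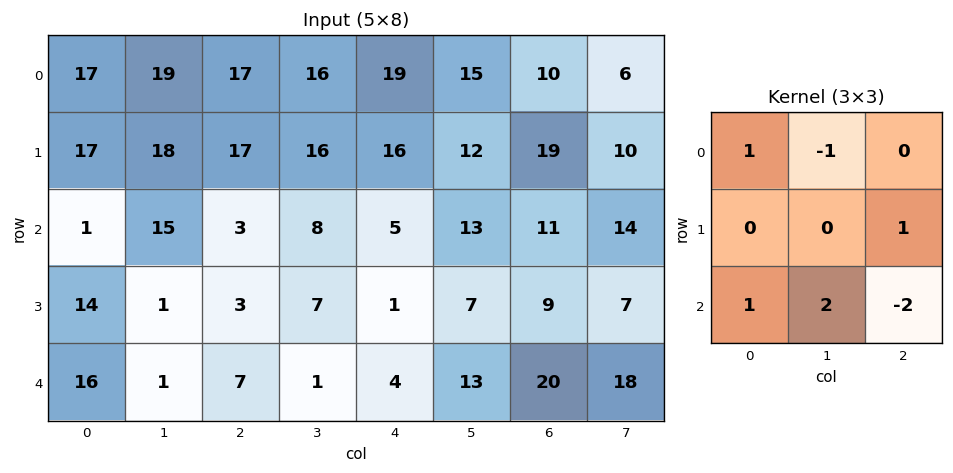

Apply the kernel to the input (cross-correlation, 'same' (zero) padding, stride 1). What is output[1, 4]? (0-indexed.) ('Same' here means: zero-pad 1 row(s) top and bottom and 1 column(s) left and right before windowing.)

1

The receptive field on the zero-padded input at this output position is [16 19 15 / 16 16 12 / 8 5 13]. Elementwise product with the kernel and sum: 16·1 + 19·-1 + 12·1 + 8·1 + 5·2 + 13·-2.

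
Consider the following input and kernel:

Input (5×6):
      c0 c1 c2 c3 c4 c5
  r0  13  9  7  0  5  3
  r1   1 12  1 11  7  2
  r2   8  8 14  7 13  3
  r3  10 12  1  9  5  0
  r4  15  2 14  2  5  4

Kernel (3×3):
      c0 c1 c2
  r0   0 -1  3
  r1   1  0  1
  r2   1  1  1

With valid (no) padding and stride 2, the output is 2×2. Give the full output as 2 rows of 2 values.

44 57
76 59

Output[0,0]: The receptive field on the input at this output position is [13 9 7 / 1 12 1 / 8 8 14]. Elementwise product with the kernel and sum: 9·-1 + 7·3 + 1·1 + 1·1 + 8·1 + 8·1 + 14·1.
Output[0,1]: The receptive field on the input at this output position is [7 0 5 / 1 11 7 / 14 7 13]. Elementwise product with the kernel and sum: 0·-1 + 5·3 + 1·1 + 7·1 + 14·1 + 7·1 + 13·1.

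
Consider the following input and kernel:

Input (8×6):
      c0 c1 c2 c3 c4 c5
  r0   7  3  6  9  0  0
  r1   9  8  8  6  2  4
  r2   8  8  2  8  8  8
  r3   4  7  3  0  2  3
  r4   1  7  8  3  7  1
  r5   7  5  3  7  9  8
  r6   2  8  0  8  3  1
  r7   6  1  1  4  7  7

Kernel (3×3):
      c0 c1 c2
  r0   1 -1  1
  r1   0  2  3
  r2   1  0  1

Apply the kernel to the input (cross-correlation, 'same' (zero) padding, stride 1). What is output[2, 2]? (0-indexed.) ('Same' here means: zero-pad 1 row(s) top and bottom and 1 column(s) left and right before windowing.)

The receptive field on the zero-padded input at this output position is [8 8 6 / 8 2 8 / 7 3 0]. Elementwise product with the kernel and sum: 8·1 + 8·-1 + 6·1 + 2·2 + 8·3 + 7·1 + 0·1.

41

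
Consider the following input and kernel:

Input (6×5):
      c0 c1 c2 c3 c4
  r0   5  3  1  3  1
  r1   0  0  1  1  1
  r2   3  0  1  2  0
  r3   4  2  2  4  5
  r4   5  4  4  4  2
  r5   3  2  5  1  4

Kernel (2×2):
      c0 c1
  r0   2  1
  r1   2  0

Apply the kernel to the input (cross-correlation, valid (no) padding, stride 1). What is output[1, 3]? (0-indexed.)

The receptive field on the input at this output position is [1 1 / 2 0]. Elementwise product with the kernel and sum: 1·2 + 1·1 + 2·2.

7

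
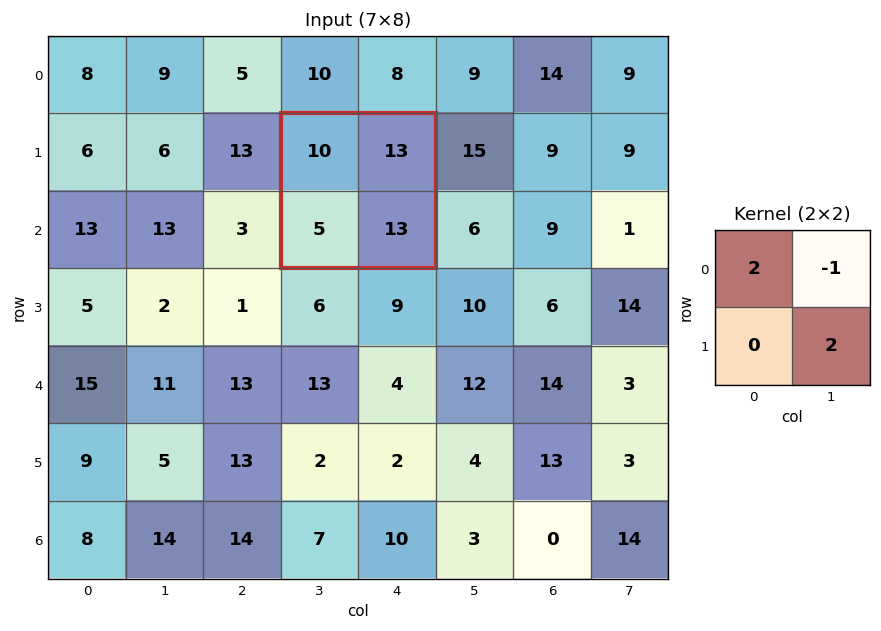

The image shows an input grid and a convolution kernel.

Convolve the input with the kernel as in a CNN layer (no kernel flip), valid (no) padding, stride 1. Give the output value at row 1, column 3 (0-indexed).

33

The receptive field on the input at this output position is [10 13 / 5 13]. Elementwise product with the kernel and sum: 10·2 + 13·-1 + 13·2.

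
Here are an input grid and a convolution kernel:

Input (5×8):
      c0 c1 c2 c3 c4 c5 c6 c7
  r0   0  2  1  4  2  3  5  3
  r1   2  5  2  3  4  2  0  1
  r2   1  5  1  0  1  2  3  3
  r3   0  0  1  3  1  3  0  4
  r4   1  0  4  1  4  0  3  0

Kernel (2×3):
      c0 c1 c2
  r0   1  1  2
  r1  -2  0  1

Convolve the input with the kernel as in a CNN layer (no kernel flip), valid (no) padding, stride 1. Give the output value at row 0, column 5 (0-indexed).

11

The receptive field on the input at this output position is [3 5 3 / 2 0 1]. Elementwise product with the kernel and sum: 3·1 + 5·1 + 3·2 + 2·-2 + 1·1.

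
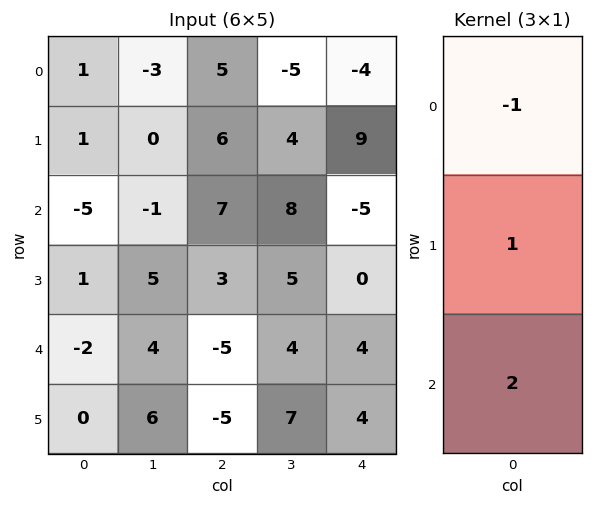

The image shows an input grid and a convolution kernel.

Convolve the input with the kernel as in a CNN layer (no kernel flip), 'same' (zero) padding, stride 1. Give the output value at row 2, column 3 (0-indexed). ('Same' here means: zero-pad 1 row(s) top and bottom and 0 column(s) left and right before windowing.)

The receptive field on the zero-padded input at this output position is [4 / 8 / 5]. Elementwise product with the kernel and sum: 4·-1 + 8·1 + 5·2.

14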